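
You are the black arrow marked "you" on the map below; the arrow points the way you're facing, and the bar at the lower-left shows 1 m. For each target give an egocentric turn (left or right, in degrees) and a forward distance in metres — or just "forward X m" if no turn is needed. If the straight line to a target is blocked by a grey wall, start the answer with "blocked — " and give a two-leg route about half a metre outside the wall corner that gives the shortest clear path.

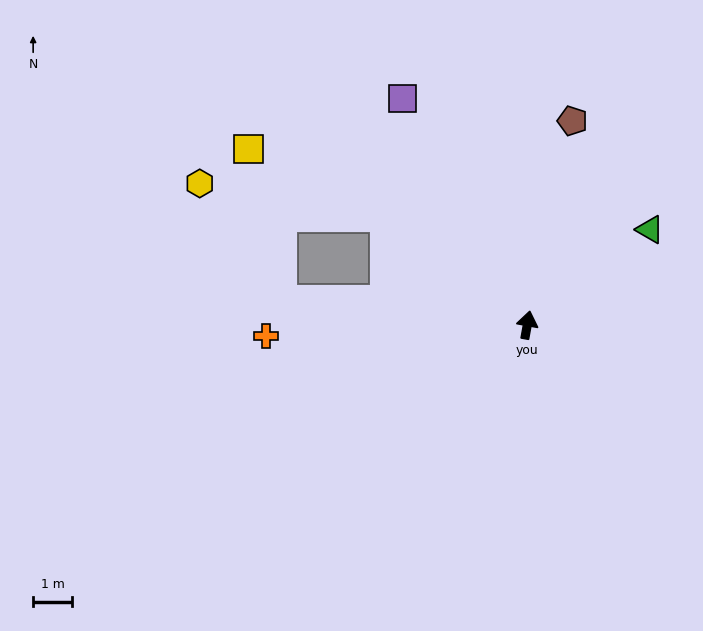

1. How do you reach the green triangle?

turn right 42°, forward 4.0 m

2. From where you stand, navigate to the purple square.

turn left 39°, forward 6.7 m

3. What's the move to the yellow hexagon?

blocked — turn left 62°, forward 4.6 m, then turn left 29°, forward 4.9 m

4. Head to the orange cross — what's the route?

turn left 103°, forward 6.8 m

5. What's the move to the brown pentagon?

turn right 2°, forward 5.4 m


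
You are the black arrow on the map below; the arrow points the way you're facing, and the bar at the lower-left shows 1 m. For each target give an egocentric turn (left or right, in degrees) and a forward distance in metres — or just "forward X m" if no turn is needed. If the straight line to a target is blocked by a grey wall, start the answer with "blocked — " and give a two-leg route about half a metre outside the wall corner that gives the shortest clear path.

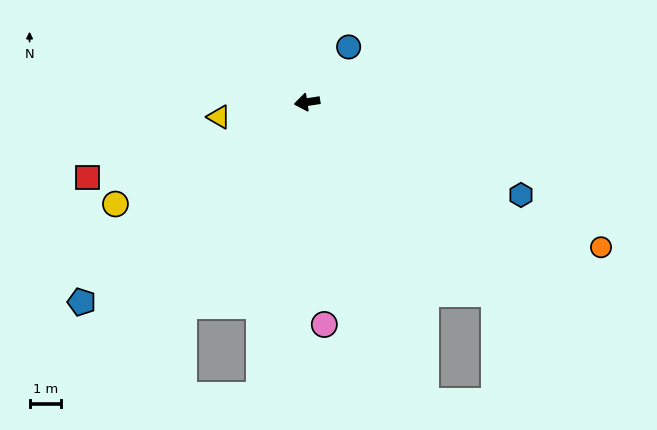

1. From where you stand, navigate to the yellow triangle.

forward 2.8 m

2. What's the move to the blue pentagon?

turn left 33°, forward 9.4 m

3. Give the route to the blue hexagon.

turn left 148°, forward 7.3 m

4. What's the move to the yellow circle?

turn left 19°, forward 6.8 m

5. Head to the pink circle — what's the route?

turn left 86°, forward 7.0 m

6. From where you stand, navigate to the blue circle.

turn right 136°, forward 2.2 m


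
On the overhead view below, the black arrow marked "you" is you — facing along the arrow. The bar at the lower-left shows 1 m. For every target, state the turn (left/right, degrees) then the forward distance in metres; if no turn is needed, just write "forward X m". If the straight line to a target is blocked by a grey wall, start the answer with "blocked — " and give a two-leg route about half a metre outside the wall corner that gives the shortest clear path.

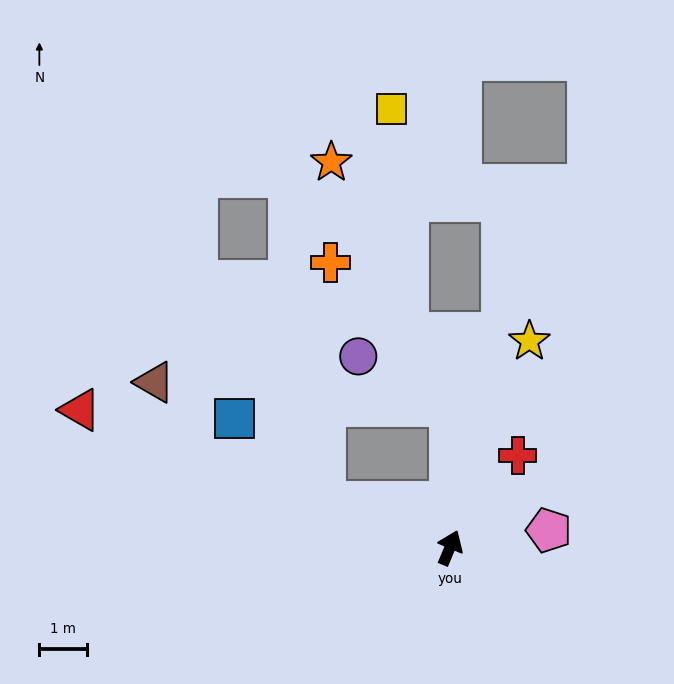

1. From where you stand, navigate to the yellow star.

forward 4.7 m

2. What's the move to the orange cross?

blocked — turn left 23°, forward 3.0 m, then turn left 39°, forward 3.9 m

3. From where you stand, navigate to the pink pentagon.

turn right 57°, forward 2.1 m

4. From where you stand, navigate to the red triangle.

turn left 92°, forward 8.3 m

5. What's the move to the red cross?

turn right 14°, forward 2.4 m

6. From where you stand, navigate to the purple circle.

blocked — turn left 23°, forward 3.0 m, then turn left 61°, forward 2.2 m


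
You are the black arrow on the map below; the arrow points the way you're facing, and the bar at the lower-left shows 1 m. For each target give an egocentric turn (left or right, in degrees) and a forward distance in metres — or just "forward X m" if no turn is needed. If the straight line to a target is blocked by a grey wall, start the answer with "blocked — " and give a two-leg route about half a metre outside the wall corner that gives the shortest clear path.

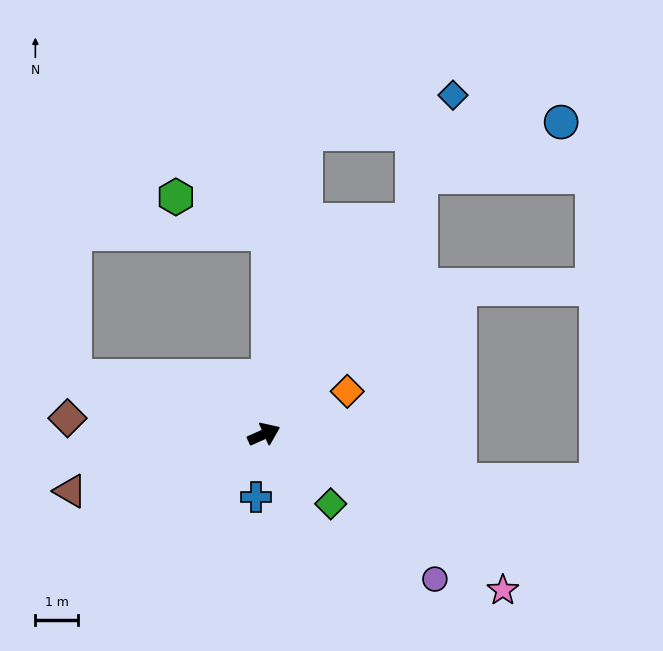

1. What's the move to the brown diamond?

turn left 151°, forward 4.6 m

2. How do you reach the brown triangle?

turn left 172°, forward 4.8 m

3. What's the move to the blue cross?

turn right 121°, forward 1.5 m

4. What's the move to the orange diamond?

turn left 3°, forward 2.2 m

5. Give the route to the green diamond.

turn right 70°, forward 2.3 m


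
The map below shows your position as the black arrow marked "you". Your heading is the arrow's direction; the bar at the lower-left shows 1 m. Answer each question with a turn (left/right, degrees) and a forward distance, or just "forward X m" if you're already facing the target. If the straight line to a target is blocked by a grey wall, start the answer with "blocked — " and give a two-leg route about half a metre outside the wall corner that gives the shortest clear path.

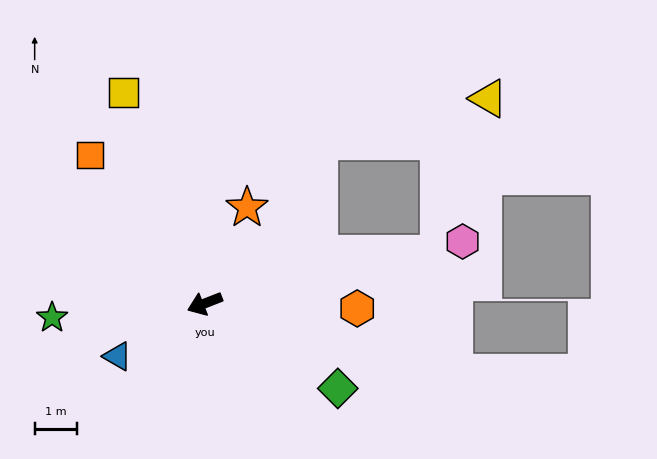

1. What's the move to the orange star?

turn right 135°, forward 2.4 m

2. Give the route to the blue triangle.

turn left 10°, forward 2.4 m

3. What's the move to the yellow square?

turn right 90°, forward 5.3 m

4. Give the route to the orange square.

turn right 74°, forward 4.4 m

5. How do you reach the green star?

turn right 16°, forward 3.6 m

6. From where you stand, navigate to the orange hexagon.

turn left 157°, forward 3.6 m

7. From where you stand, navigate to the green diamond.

turn left 126°, forward 3.7 m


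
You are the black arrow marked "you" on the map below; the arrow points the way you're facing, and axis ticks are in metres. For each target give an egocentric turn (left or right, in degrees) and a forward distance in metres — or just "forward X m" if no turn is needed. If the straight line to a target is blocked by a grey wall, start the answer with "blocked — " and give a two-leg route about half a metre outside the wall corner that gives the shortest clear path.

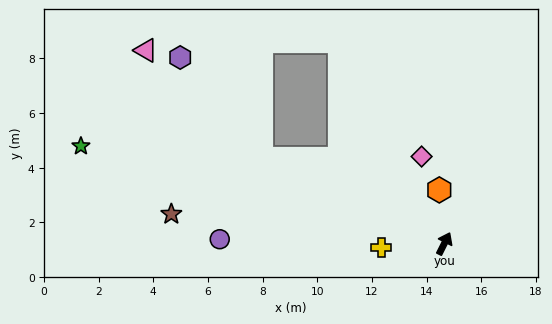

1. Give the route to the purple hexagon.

blocked — turn left 92°, forward 7.4 m, then turn right 26°, forward 4.8 m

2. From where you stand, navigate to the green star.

turn left 102°, forward 13.8 m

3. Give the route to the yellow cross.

turn left 120°, forward 2.3 m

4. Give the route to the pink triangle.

blocked — turn left 92°, forward 7.4 m, then turn right 18°, forward 5.8 m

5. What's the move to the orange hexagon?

turn left 32°, forward 2.0 m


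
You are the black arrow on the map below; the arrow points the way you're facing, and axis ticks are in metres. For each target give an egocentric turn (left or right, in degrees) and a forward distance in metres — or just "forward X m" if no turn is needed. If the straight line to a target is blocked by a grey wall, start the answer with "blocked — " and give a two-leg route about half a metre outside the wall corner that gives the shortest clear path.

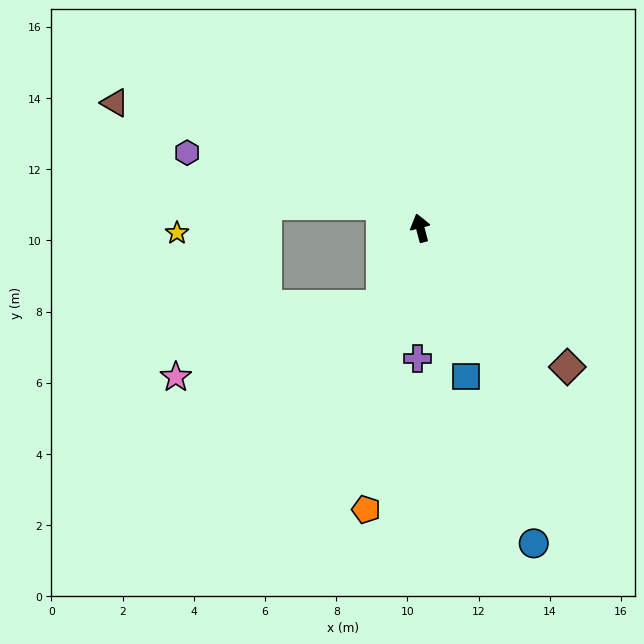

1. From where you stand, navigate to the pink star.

blocked — turn left 139°, forward 2.4 m, then turn right 45°, forward 6.1 m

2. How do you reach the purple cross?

turn left 164°, forward 3.7 m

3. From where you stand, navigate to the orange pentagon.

turn left 154°, forward 8.1 m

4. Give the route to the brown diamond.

turn right 148°, forward 5.7 m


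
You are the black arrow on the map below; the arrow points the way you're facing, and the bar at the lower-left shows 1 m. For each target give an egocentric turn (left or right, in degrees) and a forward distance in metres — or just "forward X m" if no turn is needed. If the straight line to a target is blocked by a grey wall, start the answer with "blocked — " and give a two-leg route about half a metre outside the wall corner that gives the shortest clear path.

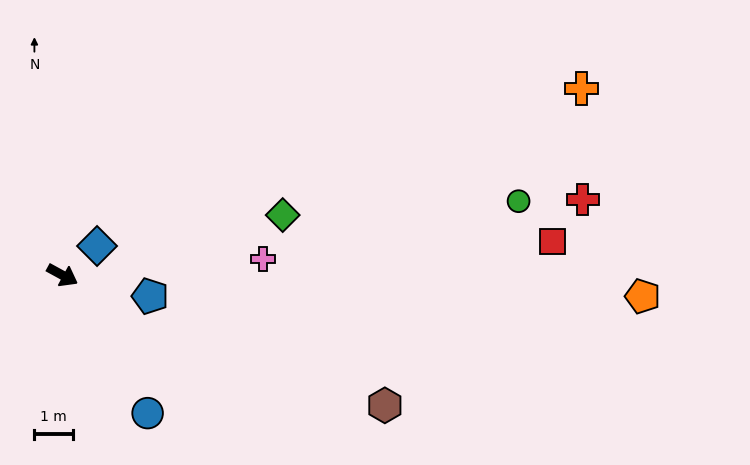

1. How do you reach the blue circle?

turn right 30°, forward 4.2 m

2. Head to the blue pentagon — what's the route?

turn left 15°, forward 2.3 m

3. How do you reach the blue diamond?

turn left 69°, forward 1.2 m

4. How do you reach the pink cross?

turn left 33°, forward 5.2 m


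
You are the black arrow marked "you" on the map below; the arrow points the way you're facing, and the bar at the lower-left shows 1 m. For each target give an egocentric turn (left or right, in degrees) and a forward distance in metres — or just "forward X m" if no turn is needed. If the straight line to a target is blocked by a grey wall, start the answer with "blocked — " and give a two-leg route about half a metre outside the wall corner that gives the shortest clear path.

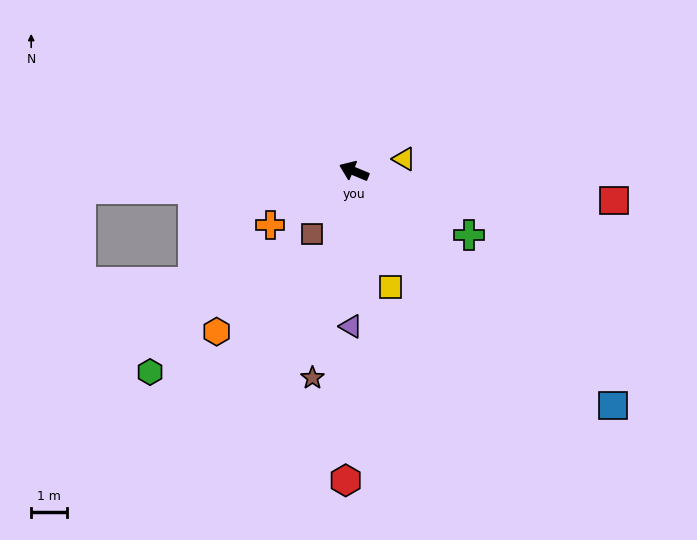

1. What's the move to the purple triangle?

turn left 111°, forward 4.4 m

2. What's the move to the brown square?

turn left 79°, forward 2.1 m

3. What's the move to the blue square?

turn left 160°, forward 9.9 m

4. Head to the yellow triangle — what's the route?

turn right 144°, forward 1.5 m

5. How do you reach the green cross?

turn left 174°, forward 3.7 m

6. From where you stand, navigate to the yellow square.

turn left 130°, forward 3.4 m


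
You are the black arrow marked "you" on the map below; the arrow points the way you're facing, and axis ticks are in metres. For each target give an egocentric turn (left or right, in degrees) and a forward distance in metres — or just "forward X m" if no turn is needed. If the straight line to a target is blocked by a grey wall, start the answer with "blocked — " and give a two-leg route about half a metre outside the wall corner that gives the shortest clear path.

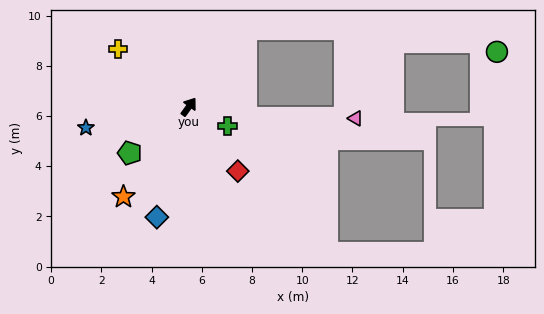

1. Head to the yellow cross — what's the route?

turn left 87°, forward 3.6 m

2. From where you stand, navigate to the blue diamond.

turn right 161°, forward 4.6 m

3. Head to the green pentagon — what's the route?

turn left 164°, forward 3.0 m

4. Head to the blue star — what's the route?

turn left 137°, forward 4.2 m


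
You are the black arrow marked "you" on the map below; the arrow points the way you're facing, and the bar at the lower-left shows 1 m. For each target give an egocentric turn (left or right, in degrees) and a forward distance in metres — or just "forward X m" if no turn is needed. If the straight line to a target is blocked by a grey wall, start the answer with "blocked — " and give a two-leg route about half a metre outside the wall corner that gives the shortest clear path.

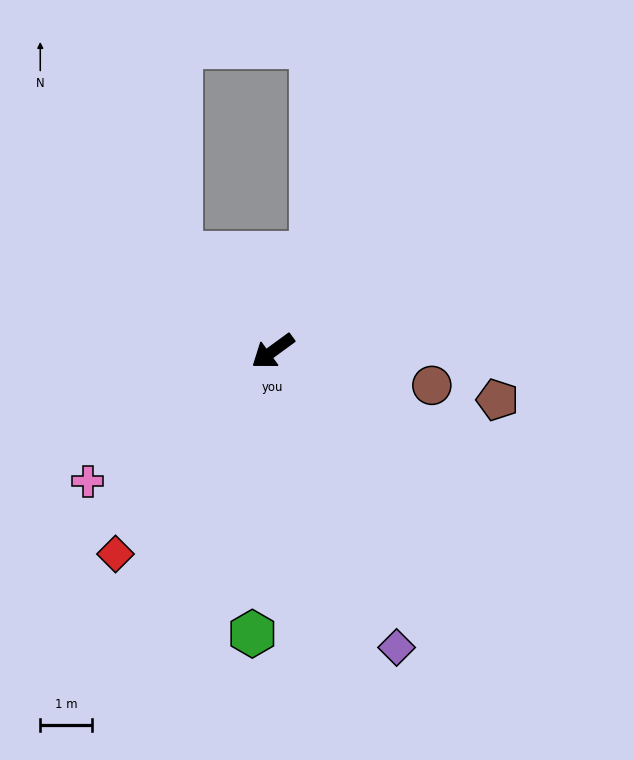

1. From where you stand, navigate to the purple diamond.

turn left 77°, forward 6.2 m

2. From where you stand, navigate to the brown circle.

turn left 132°, forward 3.2 m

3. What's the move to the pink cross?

forward 4.4 m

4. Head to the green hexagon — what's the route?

turn left 50°, forward 5.5 m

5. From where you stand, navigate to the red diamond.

turn left 16°, forward 5.0 m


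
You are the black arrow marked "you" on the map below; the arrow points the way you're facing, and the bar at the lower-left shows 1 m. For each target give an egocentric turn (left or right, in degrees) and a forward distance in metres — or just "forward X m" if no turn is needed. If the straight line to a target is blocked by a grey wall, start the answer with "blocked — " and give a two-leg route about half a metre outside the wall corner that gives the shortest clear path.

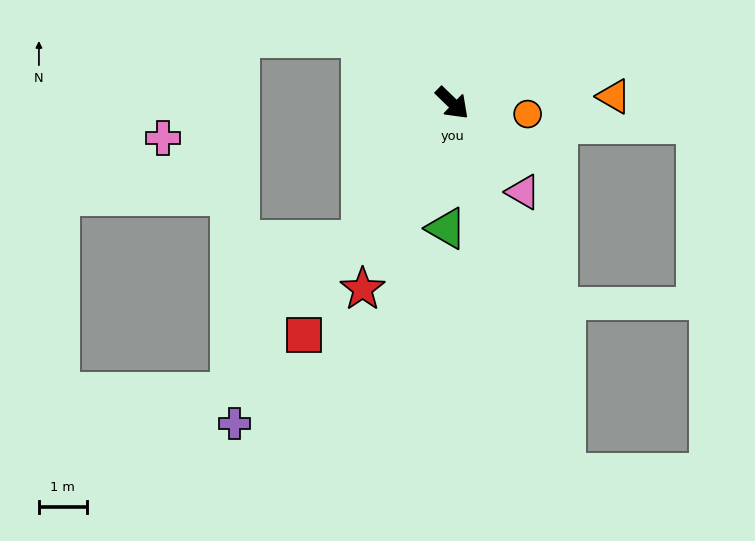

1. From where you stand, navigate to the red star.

turn right 72°, forward 4.3 m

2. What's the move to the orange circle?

turn left 36°, forward 1.6 m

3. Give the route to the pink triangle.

turn right 7°, forward 2.4 m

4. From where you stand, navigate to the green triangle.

turn right 49°, forward 2.6 m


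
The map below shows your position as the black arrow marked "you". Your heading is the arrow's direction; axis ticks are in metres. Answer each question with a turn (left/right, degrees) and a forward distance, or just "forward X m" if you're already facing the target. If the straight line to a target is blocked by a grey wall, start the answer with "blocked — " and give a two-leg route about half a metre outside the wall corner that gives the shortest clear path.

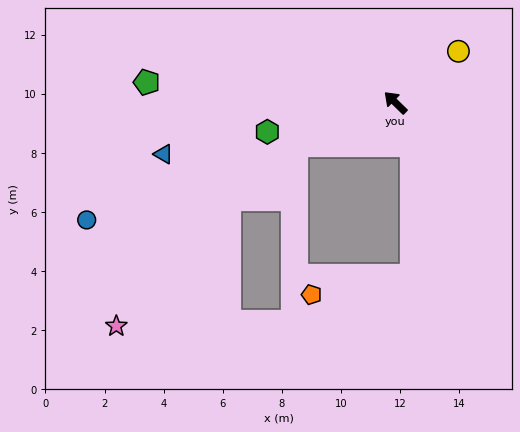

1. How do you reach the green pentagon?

turn left 40°, forward 8.4 m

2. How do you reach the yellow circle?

turn right 97°, forward 2.7 m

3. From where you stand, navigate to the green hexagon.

turn left 57°, forward 4.4 m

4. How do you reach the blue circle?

turn left 65°, forward 11.2 m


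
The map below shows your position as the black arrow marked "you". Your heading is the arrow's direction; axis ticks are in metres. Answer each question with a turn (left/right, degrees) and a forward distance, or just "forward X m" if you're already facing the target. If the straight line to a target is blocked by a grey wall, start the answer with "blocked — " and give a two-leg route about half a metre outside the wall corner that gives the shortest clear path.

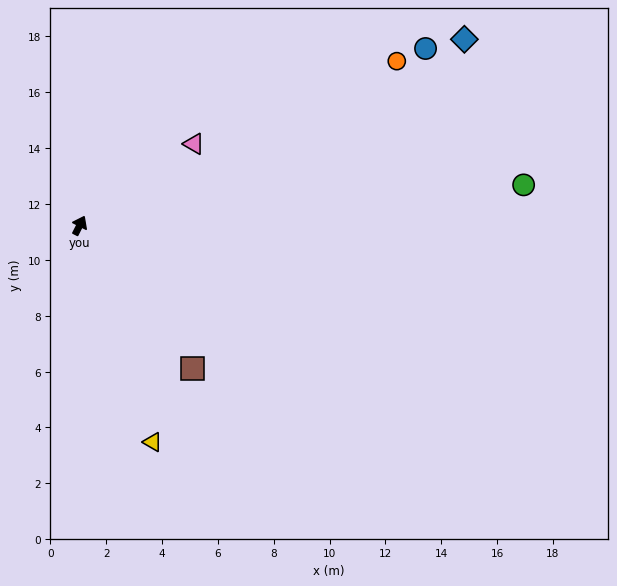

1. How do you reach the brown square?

turn right 115°, forward 6.5 m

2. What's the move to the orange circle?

turn right 36°, forward 12.8 m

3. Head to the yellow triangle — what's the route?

turn right 135°, forward 8.2 m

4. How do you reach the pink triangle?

turn right 28°, forward 5.0 m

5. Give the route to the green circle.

turn right 58°, forward 16.0 m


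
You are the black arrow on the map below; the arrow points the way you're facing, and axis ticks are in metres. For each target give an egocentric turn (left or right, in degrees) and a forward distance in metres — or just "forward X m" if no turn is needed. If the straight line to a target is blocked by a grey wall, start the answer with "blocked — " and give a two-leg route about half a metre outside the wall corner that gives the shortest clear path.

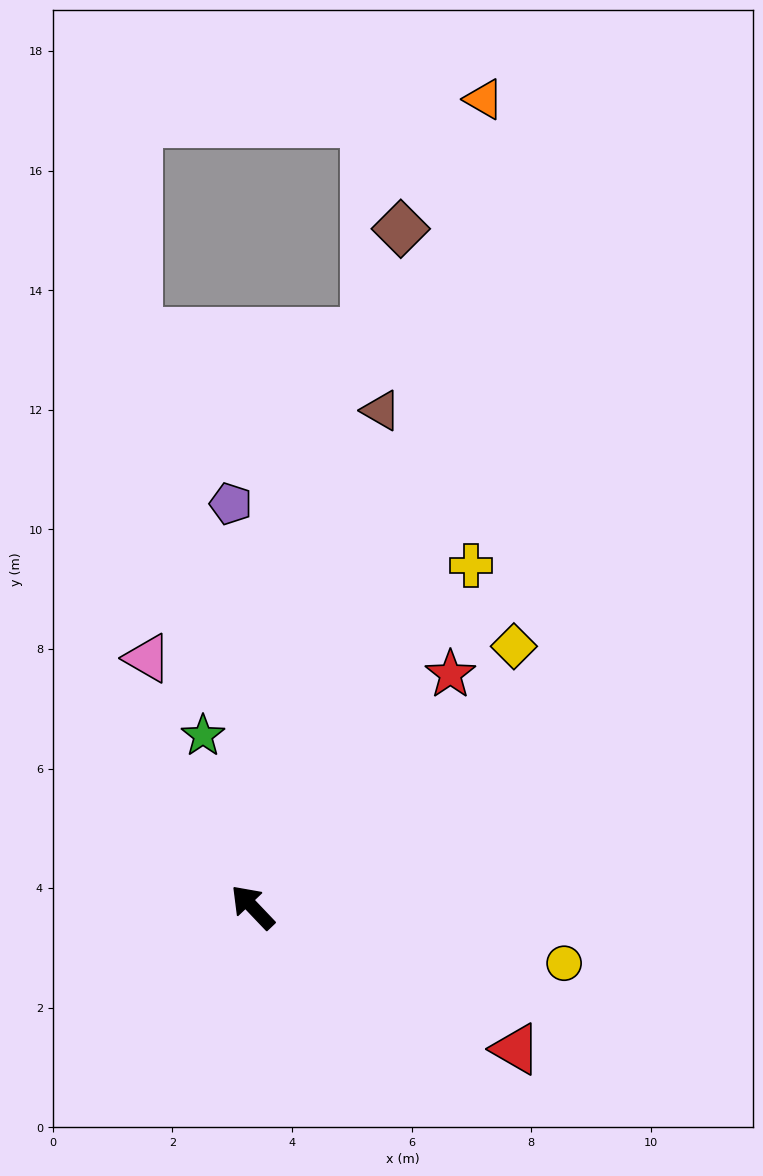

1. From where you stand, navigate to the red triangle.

turn right 162°, forward 5.0 m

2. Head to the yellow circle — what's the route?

turn right 144°, forward 5.3 m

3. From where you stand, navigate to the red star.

turn right 84°, forward 5.1 m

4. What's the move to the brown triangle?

turn right 58°, forward 8.6 m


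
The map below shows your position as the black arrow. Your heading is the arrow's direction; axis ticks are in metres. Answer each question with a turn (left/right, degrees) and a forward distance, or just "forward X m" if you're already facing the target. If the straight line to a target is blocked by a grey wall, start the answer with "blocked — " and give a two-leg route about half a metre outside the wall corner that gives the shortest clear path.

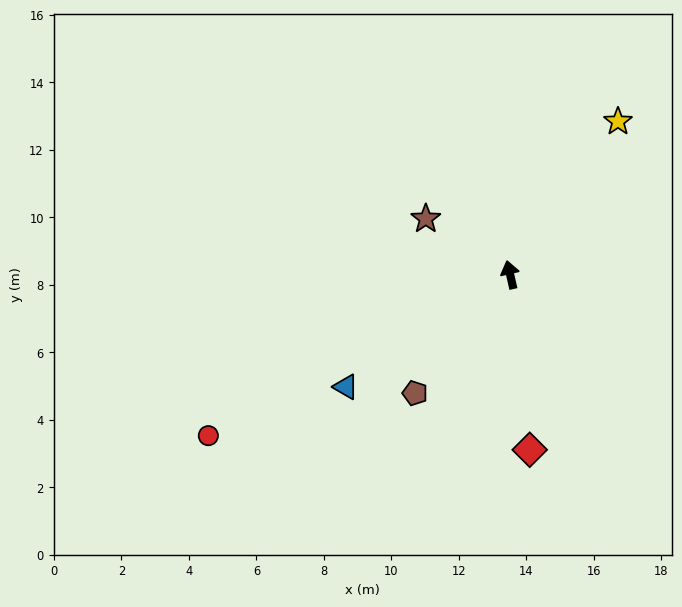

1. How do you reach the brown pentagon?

turn left 128°, forward 4.5 m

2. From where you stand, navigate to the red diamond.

turn left 174°, forward 5.2 m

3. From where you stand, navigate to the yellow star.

turn right 48°, forward 5.5 m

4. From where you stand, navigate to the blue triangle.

turn left 111°, forward 5.9 m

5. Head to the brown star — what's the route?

turn left 44°, forward 3.0 m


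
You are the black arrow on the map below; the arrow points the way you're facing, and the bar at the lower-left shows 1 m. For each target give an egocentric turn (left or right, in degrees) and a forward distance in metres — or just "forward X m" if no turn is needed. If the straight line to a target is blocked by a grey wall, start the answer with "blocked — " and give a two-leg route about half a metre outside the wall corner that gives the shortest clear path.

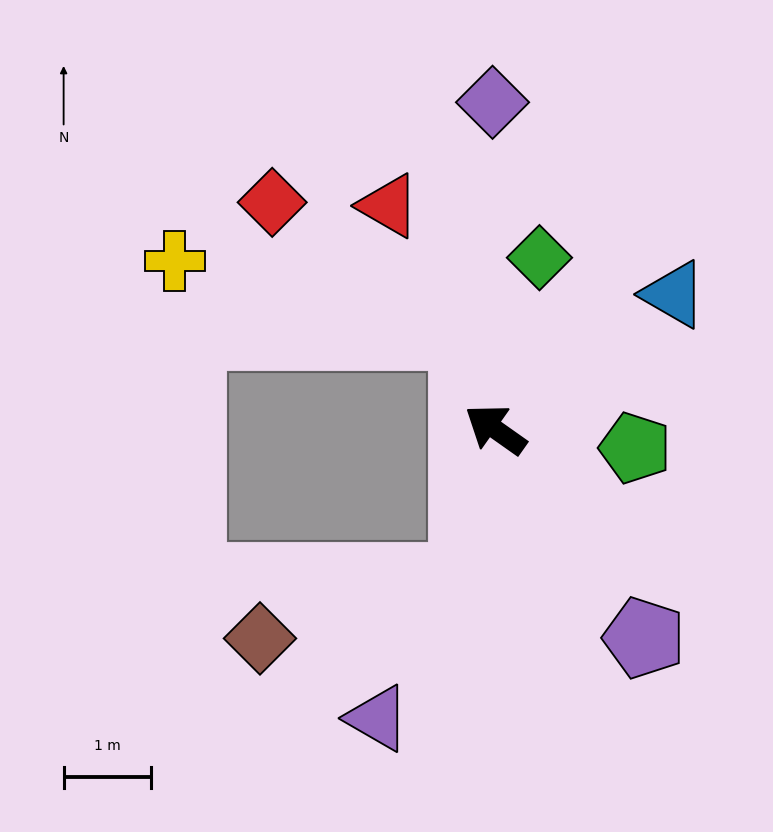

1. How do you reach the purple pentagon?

turn left 161°, forward 2.9 m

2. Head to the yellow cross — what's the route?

blocked — turn right 38°, forward 1.2 m, then turn left 60°, forward 3.4 m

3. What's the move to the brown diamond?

blocked — turn left 114°, forward 1.8 m, then turn right 63°, forward 2.4 m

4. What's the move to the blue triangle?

turn right 108°, forward 2.6 m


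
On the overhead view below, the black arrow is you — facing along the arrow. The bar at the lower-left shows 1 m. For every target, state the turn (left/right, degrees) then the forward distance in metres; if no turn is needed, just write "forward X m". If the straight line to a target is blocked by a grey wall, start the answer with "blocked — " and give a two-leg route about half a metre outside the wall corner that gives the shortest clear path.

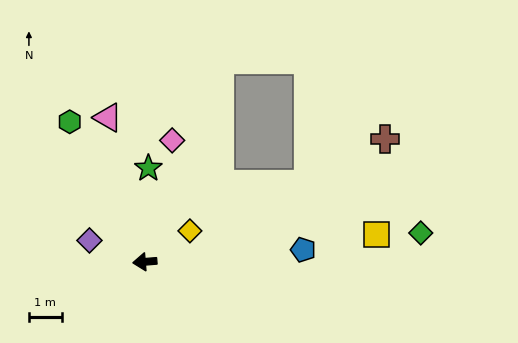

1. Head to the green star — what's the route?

turn right 97°, forward 2.8 m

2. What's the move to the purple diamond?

turn right 26°, forward 1.8 m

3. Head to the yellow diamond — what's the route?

turn right 150°, forward 1.7 m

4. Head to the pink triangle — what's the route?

turn right 80°, forward 4.5 m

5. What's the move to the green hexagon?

turn right 66°, forward 4.8 m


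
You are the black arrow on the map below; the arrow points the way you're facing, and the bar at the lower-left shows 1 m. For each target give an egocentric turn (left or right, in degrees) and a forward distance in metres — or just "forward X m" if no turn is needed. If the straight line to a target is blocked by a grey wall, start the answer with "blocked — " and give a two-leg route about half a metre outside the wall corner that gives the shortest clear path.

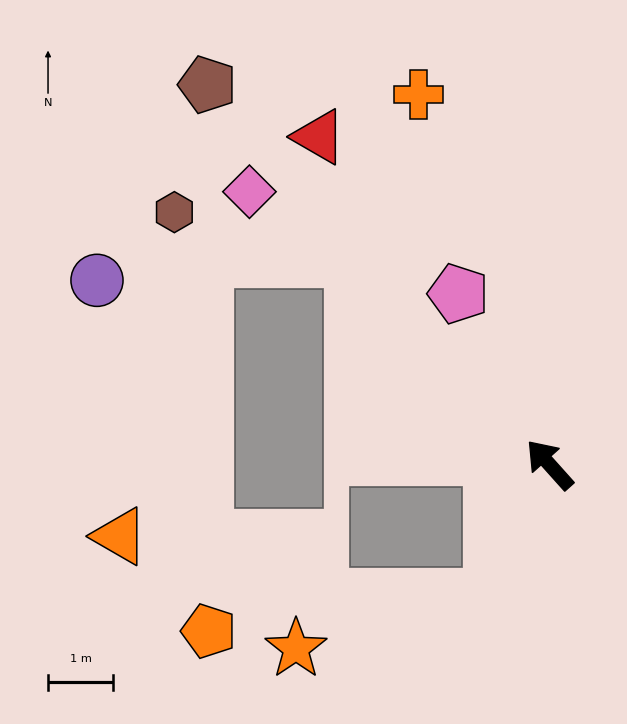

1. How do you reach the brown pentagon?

forward 7.9 m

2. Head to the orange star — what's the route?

blocked — turn left 114°, forward 2.2 m, then turn right 51°, forward 3.1 m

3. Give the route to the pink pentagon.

turn right 14°, forward 3.0 m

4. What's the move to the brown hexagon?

blocked — turn left 2°, forward 4.4 m, then turn left 31°, forward 2.8 m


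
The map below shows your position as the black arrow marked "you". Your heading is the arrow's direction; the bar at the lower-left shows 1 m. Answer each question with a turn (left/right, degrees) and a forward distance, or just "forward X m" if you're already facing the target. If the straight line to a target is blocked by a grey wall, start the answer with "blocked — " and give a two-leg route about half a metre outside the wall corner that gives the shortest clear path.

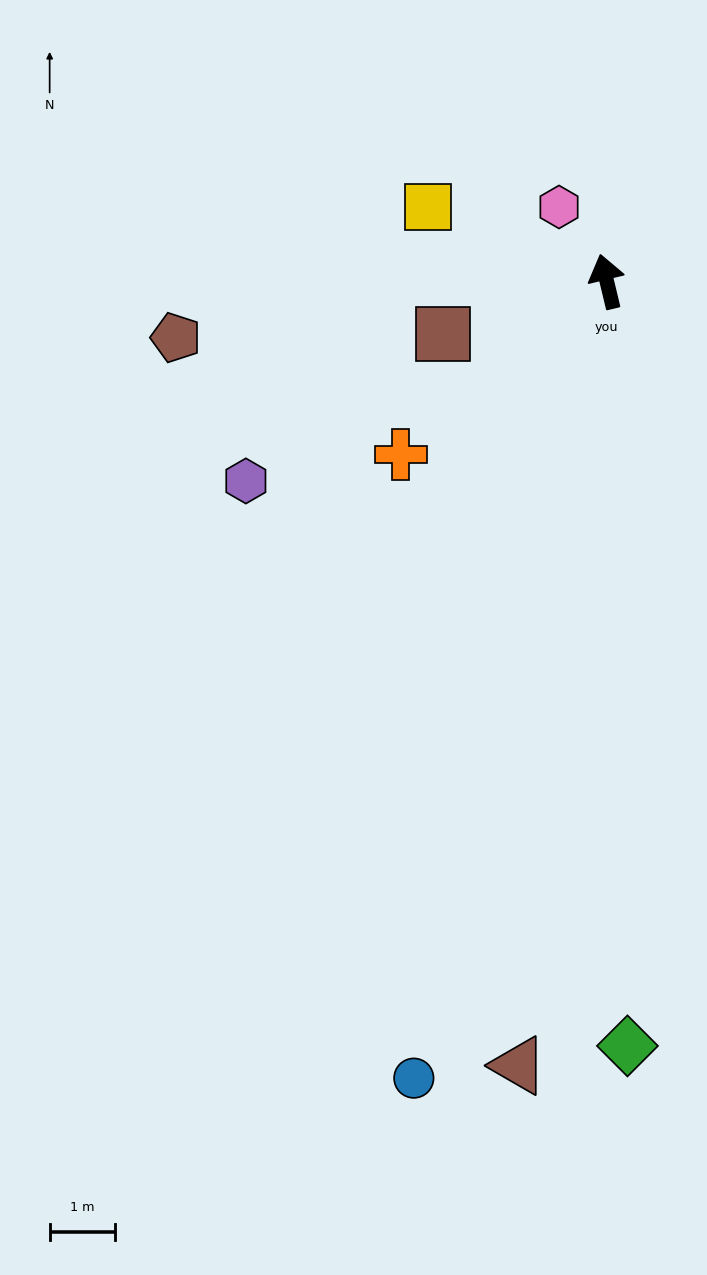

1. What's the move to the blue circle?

turn left 153°, forward 12.5 m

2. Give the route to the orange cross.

turn left 117°, forward 4.1 m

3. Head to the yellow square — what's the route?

turn left 54°, forward 2.9 m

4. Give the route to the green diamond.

turn left 168°, forward 11.6 m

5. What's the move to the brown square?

turn left 94°, forward 2.6 m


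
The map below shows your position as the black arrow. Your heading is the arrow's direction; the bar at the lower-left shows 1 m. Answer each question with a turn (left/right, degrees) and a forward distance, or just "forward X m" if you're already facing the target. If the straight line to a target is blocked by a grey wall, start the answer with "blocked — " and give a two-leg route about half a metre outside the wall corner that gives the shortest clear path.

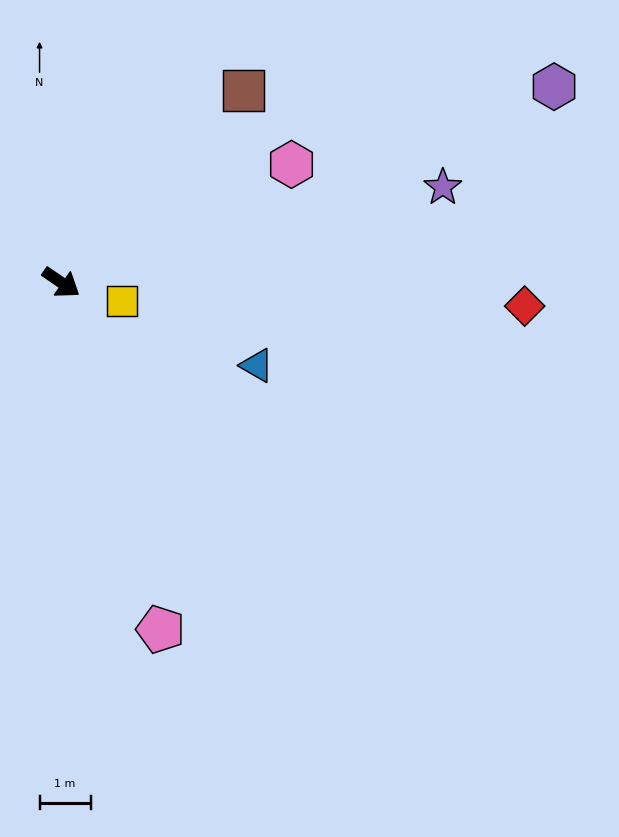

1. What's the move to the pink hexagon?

turn left 62°, forward 5.1 m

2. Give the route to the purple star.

turn left 49°, forward 7.7 m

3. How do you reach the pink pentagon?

turn right 39°, forward 7.1 m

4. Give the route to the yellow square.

turn left 18°, forward 1.2 m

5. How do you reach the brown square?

turn left 81°, forward 5.2 m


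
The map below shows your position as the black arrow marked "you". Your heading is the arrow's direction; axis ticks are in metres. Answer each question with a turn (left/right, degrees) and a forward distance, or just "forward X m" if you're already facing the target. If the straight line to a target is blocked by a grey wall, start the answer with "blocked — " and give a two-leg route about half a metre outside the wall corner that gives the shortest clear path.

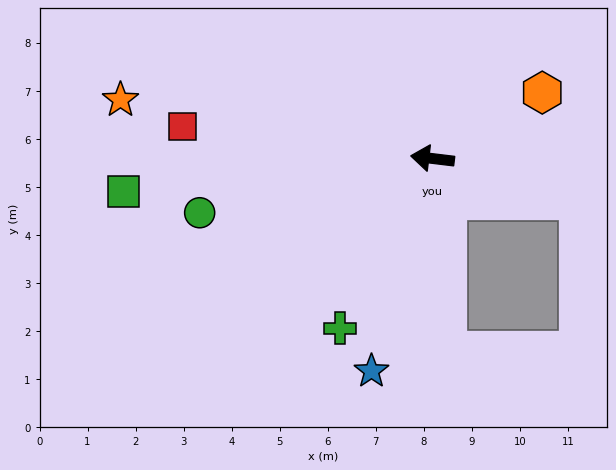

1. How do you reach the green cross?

turn left 68°, forward 4.0 m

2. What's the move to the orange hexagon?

turn right 142°, forward 2.7 m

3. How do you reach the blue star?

turn left 81°, forward 4.6 m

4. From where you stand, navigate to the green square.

turn left 13°, forward 6.5 m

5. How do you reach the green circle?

turn left 20°, forward 5.0 m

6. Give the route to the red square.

forward 5.2 m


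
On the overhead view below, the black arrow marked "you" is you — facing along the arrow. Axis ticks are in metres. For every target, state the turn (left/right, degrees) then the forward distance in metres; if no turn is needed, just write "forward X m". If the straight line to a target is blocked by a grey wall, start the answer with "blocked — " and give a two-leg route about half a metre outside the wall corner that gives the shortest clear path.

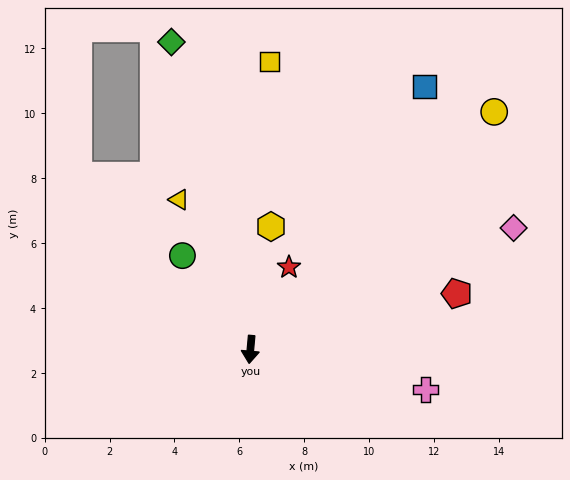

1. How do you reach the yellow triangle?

turn right 149°, forward 5.1 m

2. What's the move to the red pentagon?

turn left 110°, forward 6.6 m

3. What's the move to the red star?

turn left 160°, forward 2.8 m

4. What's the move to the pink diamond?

turn left 120°, forward 8.9 m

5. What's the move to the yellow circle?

turn left 139°, forward 10.5 m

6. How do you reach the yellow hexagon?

turn left 176°, forward 3.8 m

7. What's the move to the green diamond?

turn right 160°, forward 9.8 m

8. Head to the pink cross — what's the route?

turn left 82°, forward 5.5 m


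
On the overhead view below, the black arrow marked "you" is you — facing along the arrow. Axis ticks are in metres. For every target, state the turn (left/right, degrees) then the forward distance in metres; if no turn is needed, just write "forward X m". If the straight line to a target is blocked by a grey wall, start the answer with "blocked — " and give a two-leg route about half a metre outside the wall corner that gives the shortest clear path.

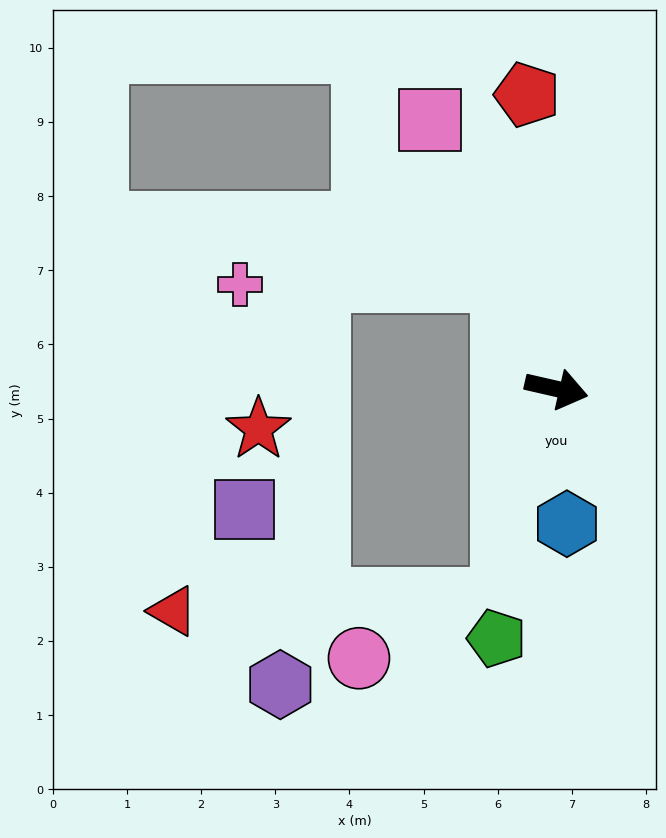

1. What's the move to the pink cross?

blocked — turn left 129°, forward 1.6 m, then turn left 65°, forward 3.5 m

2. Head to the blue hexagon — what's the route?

turn right 73°, forward 1.8 m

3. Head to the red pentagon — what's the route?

turn left 109°, forward 4.0 m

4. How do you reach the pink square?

turn left 128°, forward 4.0 m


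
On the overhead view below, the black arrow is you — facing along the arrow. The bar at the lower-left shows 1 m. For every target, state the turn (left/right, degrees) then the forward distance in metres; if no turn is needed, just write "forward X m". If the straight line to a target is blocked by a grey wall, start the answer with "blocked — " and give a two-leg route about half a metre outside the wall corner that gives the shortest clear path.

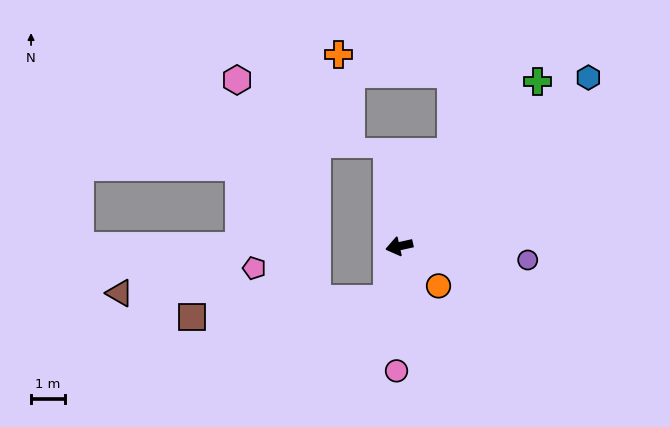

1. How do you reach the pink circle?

turn left 76°, forward 3.6 m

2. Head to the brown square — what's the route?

blocked — turn left 65°, forward 1.6 m, then turn right 73°, forward 5.7 m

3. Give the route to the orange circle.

turn left 122°, forward 1.6 m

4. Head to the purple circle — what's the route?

turn left 161°, forward 3.8 m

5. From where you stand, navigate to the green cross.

turn right 143°, forward 6.3 m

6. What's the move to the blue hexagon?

turn right 151°, forward 7.4 m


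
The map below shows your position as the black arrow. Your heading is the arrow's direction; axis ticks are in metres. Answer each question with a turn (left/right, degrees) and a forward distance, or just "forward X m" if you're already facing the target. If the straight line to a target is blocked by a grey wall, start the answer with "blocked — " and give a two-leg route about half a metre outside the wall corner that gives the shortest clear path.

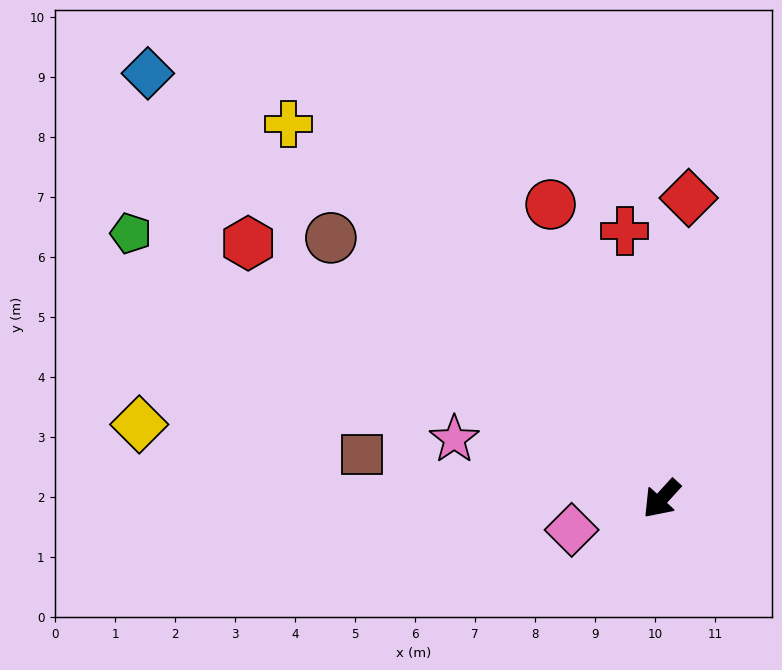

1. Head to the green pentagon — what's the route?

turn right 74°, forward 9.9 m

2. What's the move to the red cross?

turn right 130°, forward 4.5 m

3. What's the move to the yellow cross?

turn right 93°, forward 8.8 m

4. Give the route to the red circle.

turn right 117°, forward 5.2 m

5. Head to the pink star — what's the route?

turn right 64°, forward 3.6 m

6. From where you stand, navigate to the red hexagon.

turn right 79°, forward 8.1 m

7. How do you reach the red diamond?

turn right 143°, forward 5.0 m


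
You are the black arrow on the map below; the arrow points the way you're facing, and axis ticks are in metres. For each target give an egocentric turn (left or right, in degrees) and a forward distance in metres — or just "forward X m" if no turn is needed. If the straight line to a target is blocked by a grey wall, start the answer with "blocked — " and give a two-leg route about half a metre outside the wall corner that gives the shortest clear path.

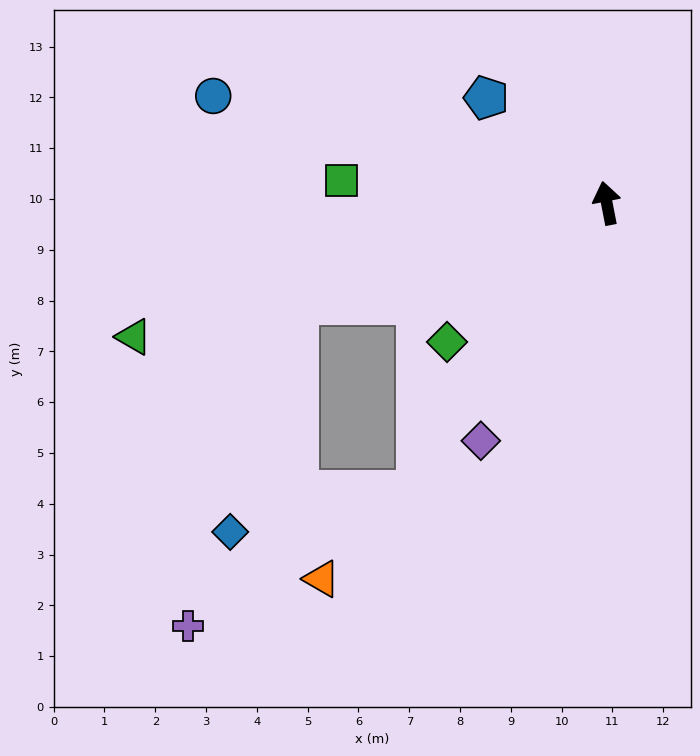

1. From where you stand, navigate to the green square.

turn left 74°, forward 5.2 m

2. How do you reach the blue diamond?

blocked — turn left 97°, forward 6.4 m, then turn left 56°, forward 4.7 m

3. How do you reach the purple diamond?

turn left 141°, forward 5.3 m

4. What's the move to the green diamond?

turn left 120°, forward 4.2 m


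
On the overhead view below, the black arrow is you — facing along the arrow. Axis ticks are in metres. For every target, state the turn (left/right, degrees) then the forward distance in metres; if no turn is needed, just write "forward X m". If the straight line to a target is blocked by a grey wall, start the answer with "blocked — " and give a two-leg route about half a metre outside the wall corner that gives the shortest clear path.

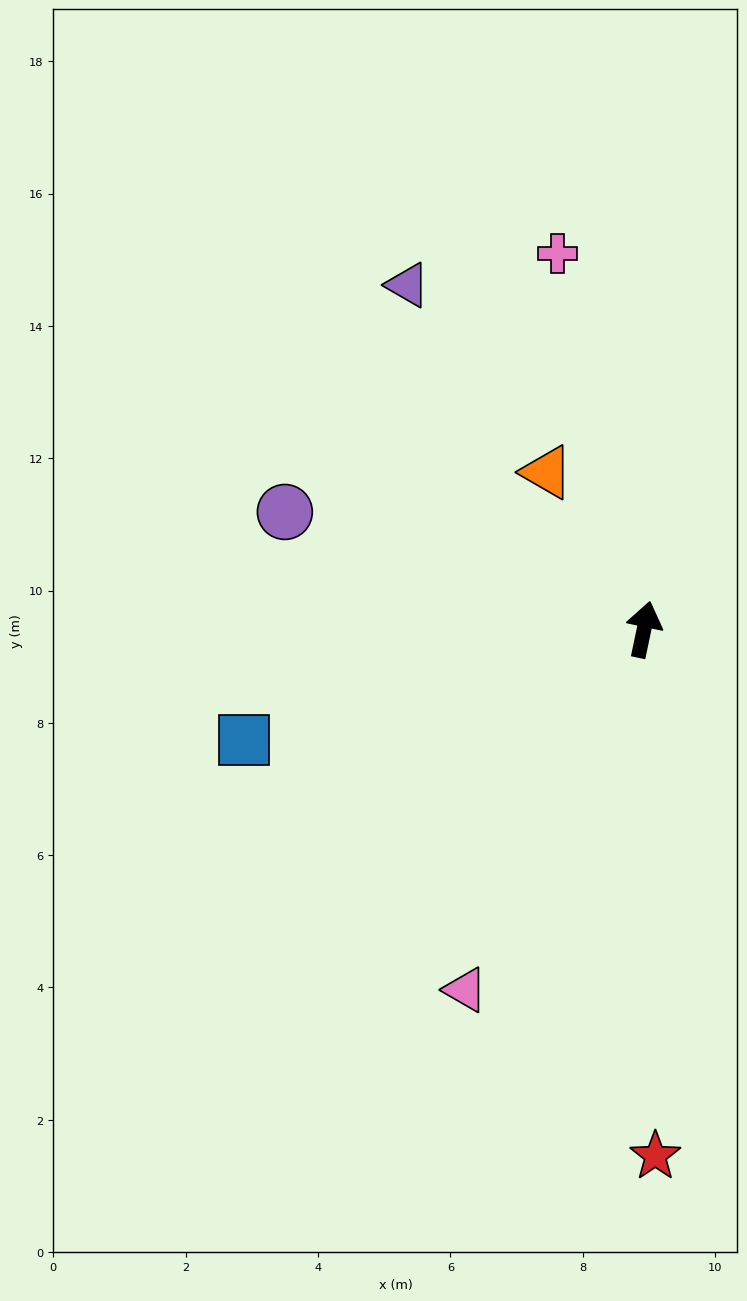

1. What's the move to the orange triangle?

turn left 44°, forward 2.8 m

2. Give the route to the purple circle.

turn left 84°, forward 5.7 m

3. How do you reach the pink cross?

turn left 25°, forward 5.8 m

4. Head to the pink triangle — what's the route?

turn left 165°, forward 6.1 m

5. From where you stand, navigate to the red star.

turn right 167°, forward 8.0 m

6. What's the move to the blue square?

turn left 117°, forward 6.3 m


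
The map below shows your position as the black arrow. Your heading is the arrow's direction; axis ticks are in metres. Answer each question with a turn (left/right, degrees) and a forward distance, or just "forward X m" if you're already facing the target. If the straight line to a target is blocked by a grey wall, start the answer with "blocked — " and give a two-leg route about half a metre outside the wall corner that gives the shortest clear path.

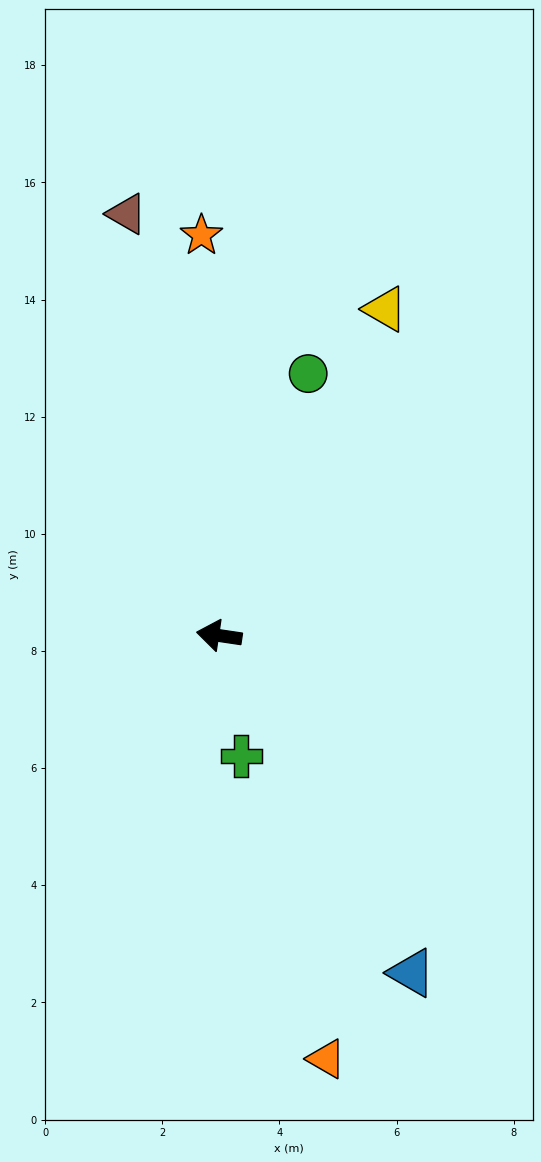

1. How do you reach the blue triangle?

turn left 128°, forward 6.6 m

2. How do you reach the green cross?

turn left 109°, forward 2.1 m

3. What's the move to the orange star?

turn right 79°, forward 6.8 m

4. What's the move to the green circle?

turn right 100°, forward 4.7 m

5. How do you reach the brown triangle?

turn right 69°, forward 7.4 m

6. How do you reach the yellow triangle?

turn right 108°, forward 6.3 m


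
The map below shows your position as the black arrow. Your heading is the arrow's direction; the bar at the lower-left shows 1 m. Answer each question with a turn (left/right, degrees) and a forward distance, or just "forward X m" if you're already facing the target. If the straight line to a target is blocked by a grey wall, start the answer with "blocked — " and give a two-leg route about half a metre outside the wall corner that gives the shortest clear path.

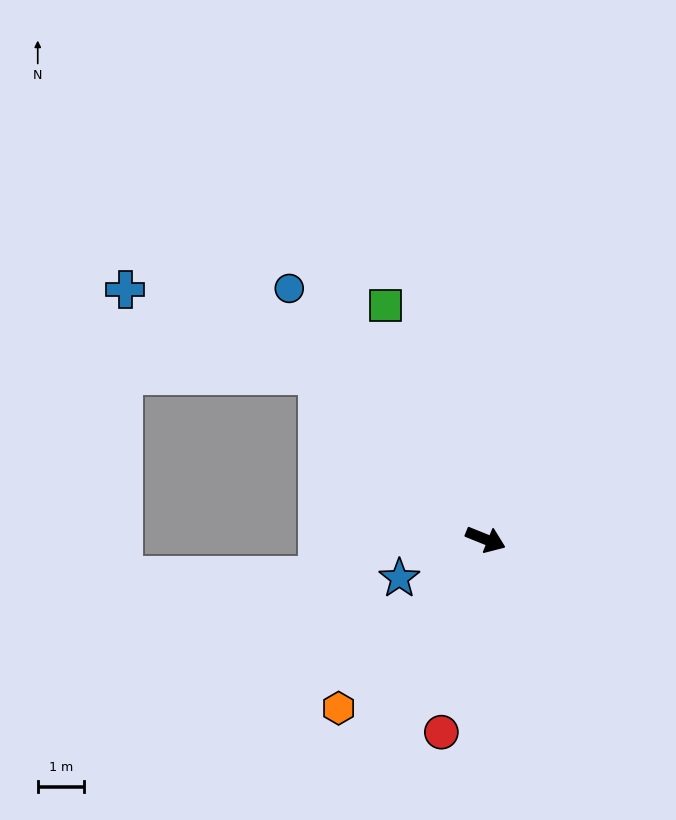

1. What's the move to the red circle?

turn right 81°, forward 4.3 m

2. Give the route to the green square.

turn left 135°, forward 5.5 m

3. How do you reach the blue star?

turn right 134°, forward 2.1 m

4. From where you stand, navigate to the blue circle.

turn left 150°, forward 6.9 m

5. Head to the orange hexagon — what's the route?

turn right 109°, forward 4.9 m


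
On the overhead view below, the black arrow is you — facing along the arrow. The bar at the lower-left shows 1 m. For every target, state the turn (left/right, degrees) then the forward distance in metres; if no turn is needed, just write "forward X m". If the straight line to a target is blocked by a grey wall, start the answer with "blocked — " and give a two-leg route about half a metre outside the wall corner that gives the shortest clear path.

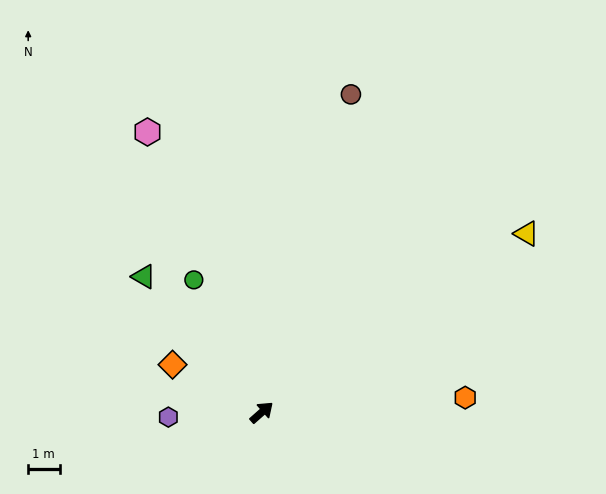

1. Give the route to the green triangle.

turn left 90°, forward 5.7 m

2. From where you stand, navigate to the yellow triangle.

turn right 7°, forward 10.2 m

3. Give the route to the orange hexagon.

turn right 37°, forward 6.5 m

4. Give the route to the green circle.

turn left 76°, forward 4.8 m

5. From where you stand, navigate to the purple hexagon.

turn left 142°, forward 3.0 m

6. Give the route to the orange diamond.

turn left 110°, forward 3.2 m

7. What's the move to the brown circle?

turn left 33°, forward 10.5 m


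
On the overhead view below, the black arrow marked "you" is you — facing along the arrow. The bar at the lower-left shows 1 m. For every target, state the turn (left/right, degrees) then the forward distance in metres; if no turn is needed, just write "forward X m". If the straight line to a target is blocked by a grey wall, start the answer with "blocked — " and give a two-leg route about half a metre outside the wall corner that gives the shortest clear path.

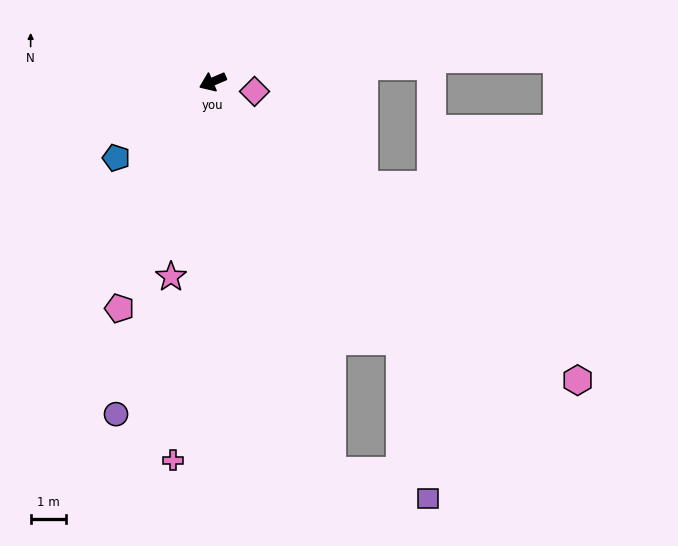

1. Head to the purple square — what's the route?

blocked — turn left 103°, forward 9.0 m, then turn right 26°, forward 4.6 m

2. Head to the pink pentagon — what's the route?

turn left 44°, forward 6.9 m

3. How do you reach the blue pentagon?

turn left 15°, forward 3.5 m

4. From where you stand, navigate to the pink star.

turn left 55°, forward 5.6 m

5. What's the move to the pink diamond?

turn left 144°, forward 1.2 m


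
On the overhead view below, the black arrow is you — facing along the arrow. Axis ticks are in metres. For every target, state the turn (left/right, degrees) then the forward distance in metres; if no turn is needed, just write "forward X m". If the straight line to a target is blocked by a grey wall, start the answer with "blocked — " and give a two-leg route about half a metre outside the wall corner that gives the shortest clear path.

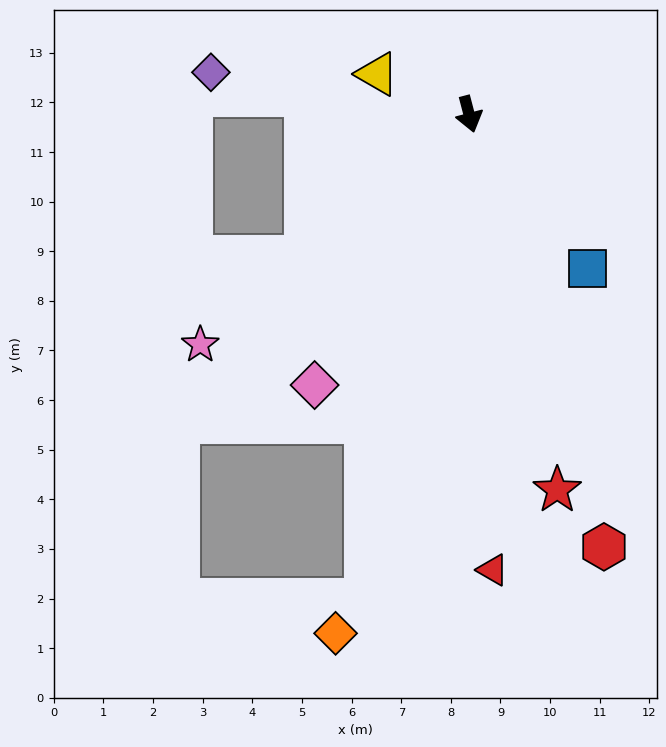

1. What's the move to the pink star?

turn right 64°, forward 7.1 m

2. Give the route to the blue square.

turn left 23°, forward 3.9 m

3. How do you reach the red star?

forward 7.8 m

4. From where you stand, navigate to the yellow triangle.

turn right 128°, forward 2.0 m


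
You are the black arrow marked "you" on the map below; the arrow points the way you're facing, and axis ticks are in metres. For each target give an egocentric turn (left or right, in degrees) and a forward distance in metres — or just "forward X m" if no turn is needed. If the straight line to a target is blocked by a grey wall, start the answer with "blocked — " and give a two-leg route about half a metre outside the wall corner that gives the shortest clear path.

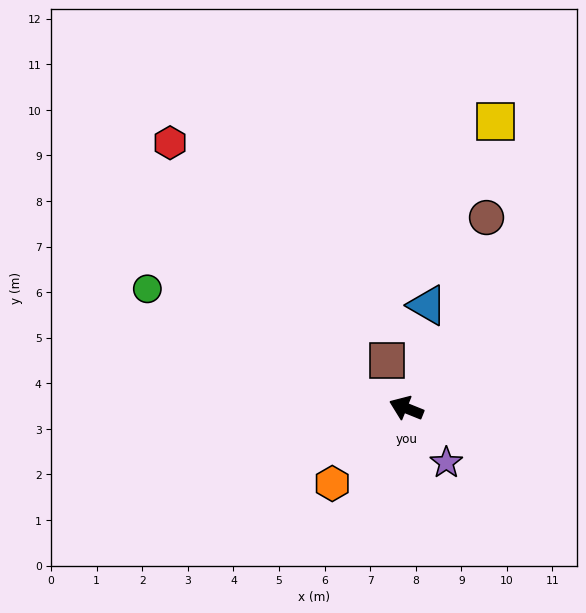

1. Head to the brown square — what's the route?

turn right 46°, forward 1.1 m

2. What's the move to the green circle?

turn right 3°, forward 6.3 m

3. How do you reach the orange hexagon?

turn left 67°, forward 2.3 m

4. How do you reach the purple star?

turn left 148°, forward 1.5 m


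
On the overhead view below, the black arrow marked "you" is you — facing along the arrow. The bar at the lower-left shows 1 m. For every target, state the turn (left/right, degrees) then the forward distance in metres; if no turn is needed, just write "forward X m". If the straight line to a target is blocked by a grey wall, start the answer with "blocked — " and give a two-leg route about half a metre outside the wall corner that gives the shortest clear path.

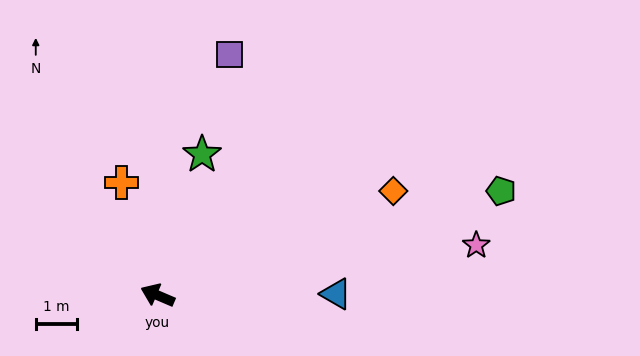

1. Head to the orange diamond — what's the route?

turn right 133°, forward 6.2 m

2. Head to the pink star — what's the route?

turn right 148°, forward 7.8 m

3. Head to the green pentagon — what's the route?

turn right 140°, forward 8.7 m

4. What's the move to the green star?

turn right 84°, forward 3.6 m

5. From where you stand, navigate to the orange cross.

turn right 49°, forward 2.9 m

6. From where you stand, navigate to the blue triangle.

turn right 156°, forward 4.3 m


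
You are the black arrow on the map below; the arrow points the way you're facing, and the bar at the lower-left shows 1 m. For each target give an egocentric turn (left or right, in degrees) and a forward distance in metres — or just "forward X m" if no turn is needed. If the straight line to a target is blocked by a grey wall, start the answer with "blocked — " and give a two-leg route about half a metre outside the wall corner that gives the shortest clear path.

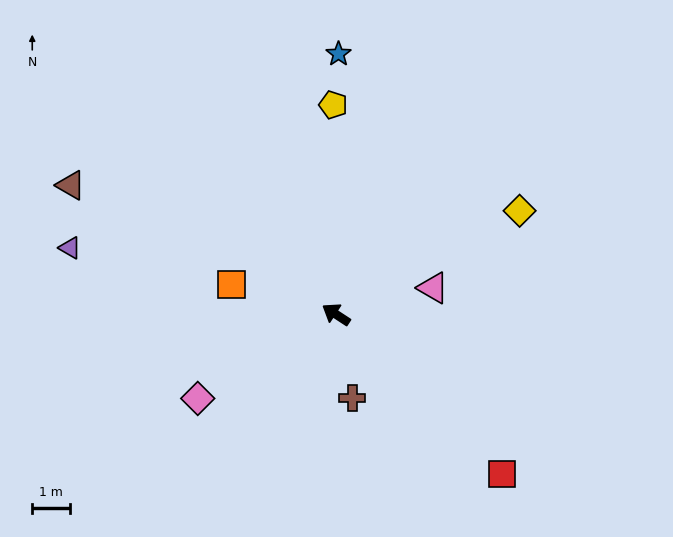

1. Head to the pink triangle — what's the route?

turn right 132°, forward 2.7 m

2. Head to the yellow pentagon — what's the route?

turn right 56°, forward 5.6 m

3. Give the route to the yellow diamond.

turn right 117°, forward 5.6 m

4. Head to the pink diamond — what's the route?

turn left 64°, forward 4.3 m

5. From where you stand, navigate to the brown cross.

turn left 134°, forward 2.3 m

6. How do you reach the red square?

turn left 169°, forward 6.2 m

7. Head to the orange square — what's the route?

turn left 17°, forward 2.9 m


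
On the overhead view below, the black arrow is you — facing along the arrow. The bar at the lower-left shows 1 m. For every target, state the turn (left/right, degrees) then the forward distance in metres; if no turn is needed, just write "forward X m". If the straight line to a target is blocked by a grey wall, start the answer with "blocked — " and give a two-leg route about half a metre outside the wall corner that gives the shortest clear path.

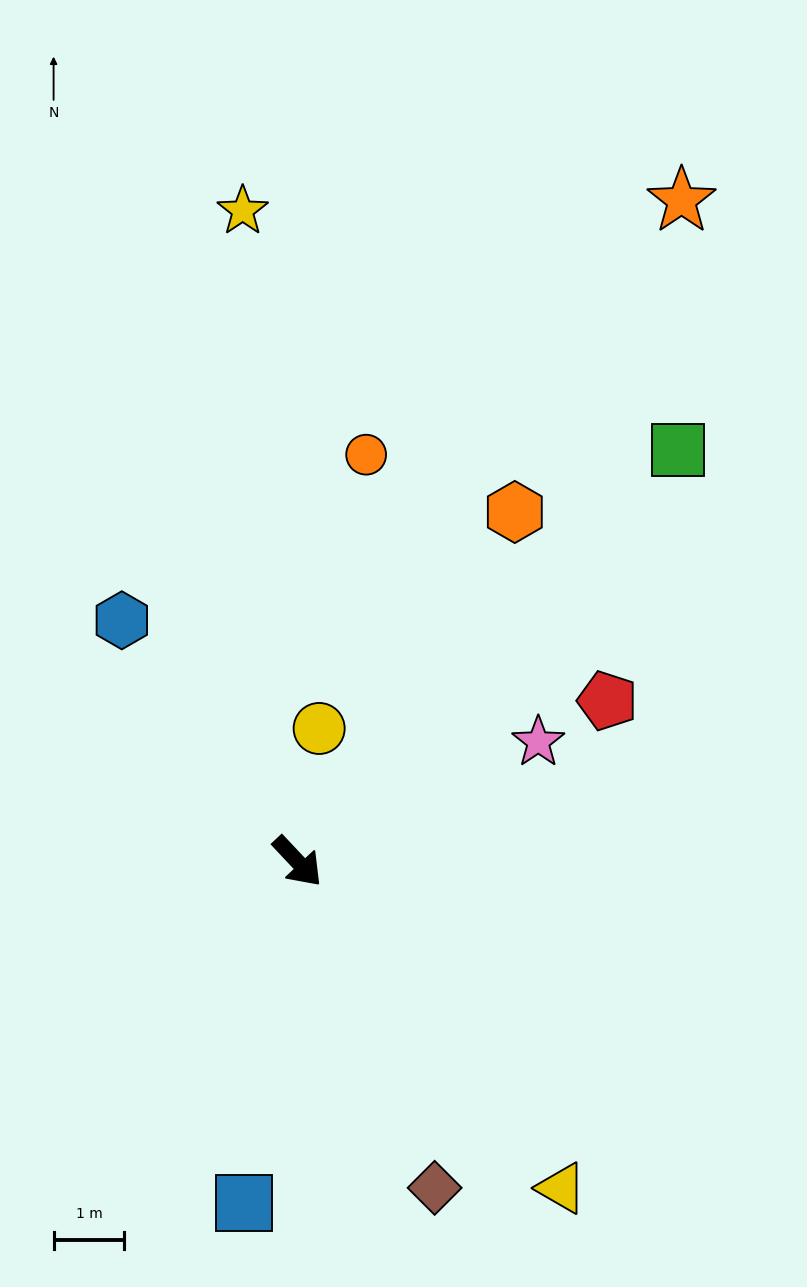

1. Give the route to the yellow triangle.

turn right 4°, forward 5.9 m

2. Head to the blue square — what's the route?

turn right 52°, forward 4.9 m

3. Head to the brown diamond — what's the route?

turn right 20°, forward 5.0 m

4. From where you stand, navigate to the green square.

turn left 94°, forward 7.9 m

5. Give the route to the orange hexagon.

turn left 105°, forward 5.8 m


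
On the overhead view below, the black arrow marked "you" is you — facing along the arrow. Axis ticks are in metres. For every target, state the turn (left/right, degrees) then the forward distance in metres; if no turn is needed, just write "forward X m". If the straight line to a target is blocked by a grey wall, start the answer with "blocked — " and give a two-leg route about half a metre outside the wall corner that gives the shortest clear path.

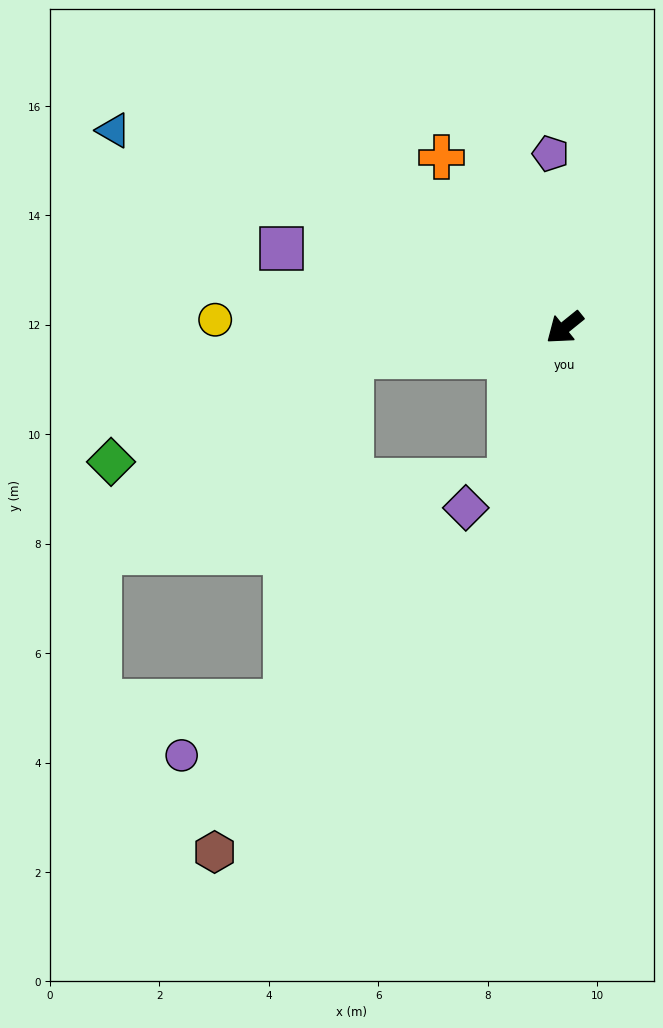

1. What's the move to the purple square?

turn right 55°, forward 5.4 m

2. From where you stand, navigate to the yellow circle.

turn right 40°, forward 6.4 m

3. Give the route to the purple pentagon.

turn right 124°, forward 3.2 m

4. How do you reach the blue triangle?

turn right 63°, forward 9.0 m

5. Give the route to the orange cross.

turn right 93°, forward 3.8 m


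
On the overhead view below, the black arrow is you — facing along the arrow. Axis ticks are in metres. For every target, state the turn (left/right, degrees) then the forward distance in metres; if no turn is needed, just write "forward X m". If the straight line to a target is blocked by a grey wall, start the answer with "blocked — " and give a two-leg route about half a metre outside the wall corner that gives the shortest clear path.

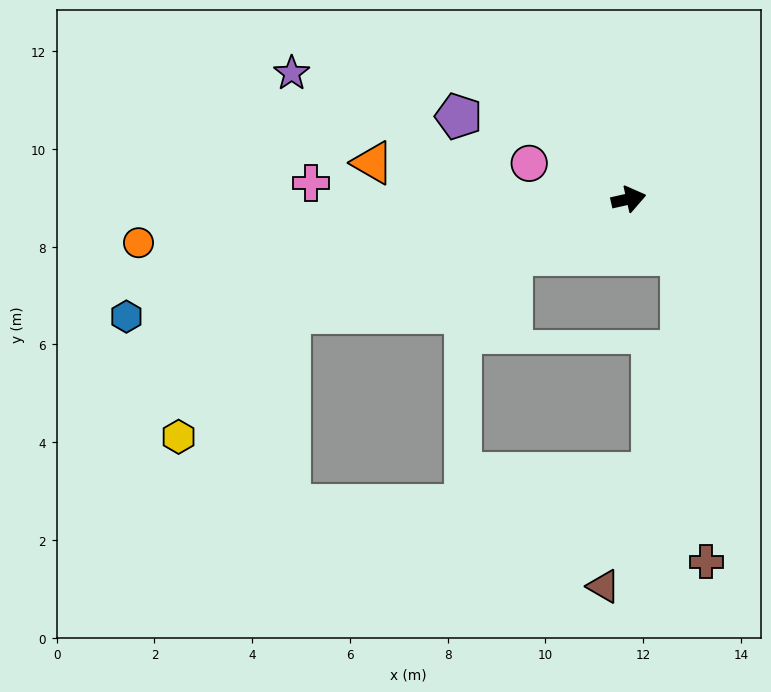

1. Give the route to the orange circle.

turn left 172°, forward 10.1 m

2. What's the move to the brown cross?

blocked — turn right 59°, forward 1.6 m, then turn right 39°, forward 6.3 m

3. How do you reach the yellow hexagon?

blocked — turn right 174°, forward 7.3 m, then turn left 29°, forward 3.4 m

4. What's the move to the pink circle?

turn left 148°, forward 2.2 m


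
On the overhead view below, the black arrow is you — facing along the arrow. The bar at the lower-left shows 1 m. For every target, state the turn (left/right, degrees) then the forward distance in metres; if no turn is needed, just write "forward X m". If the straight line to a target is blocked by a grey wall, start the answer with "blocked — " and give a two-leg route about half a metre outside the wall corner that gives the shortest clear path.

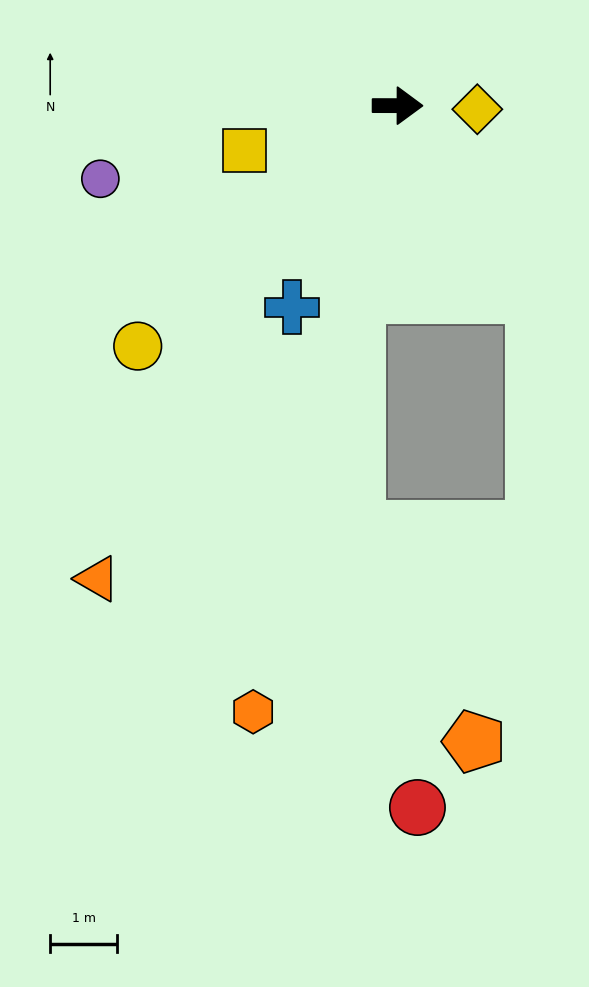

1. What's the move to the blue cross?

turn right 118°, forward 3.4 m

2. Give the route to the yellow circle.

turn right 137°, forward 5.3 m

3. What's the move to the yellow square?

turn right 164°, forward 2.4 m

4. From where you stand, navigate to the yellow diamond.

turn right 2°, forward 1.2 m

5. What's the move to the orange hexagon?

turn right 103°, forward 9.3 m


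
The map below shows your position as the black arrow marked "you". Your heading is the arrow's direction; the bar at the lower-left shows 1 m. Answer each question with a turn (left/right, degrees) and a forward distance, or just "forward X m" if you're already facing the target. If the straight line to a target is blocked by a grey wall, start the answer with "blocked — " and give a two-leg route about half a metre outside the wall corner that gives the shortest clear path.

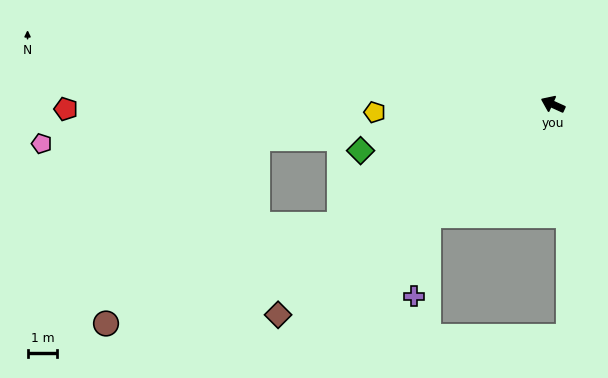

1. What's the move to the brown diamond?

turn left 62°, forward 11.7 m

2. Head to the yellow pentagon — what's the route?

turn left 27°, forward 6.0 m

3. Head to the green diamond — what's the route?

turn left 38°, forward 6.7 m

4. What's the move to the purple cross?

blocked — turn left 66°, forward 5.6 m, then turn left 38°, forward 2.8 m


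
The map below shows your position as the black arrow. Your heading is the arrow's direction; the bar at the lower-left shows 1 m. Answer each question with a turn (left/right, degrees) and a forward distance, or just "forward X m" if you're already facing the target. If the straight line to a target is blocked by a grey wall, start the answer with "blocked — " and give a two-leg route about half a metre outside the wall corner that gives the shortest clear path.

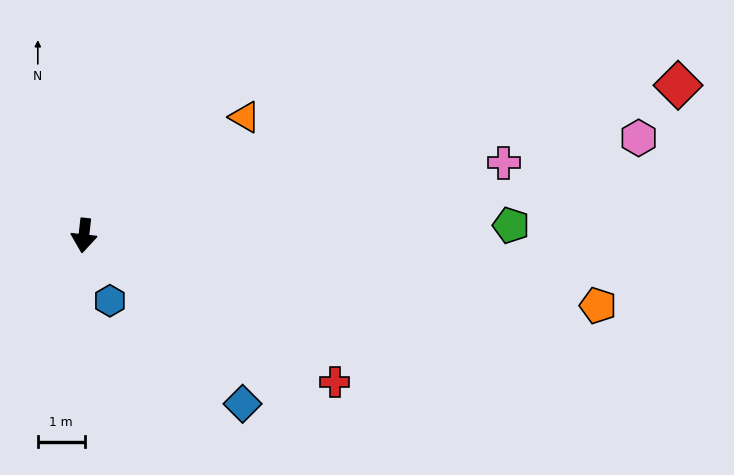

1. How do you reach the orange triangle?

turn left 133°, forward 4.3 m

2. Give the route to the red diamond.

turn left 111°, forward 13.1 m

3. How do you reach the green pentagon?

turn left 98°, forward 9.1 m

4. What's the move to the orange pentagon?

turn left 89°, forward 11.1 m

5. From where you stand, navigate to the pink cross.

turn left 106°, forward 9.1 m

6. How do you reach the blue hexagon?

turn left 28°, forward 1.5 m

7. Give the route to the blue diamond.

turn left 50°, forward 5.0 m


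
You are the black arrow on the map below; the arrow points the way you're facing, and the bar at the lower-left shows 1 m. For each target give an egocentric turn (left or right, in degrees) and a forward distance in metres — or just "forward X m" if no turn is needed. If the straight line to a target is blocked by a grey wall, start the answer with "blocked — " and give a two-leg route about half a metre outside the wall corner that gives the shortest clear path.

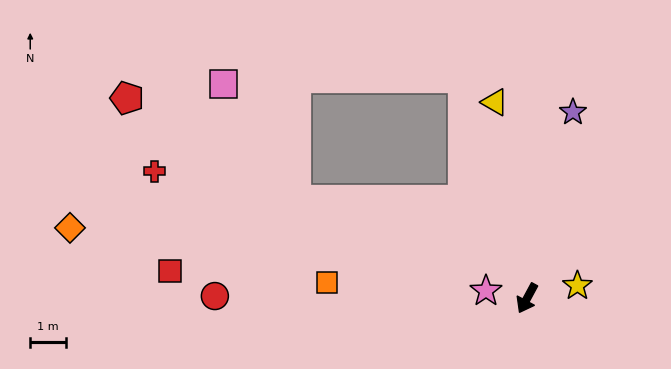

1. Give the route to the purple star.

turn right 165°, forward 5.4 m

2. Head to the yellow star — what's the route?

turn left 132°, forward 1.5 m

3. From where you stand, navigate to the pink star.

turn right 72°, forward 1.2 m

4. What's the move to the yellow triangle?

turn right 142°, forward 5.6 m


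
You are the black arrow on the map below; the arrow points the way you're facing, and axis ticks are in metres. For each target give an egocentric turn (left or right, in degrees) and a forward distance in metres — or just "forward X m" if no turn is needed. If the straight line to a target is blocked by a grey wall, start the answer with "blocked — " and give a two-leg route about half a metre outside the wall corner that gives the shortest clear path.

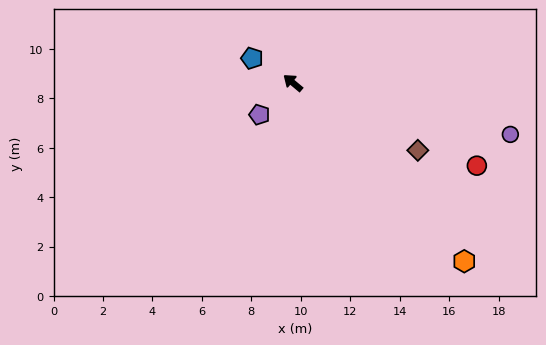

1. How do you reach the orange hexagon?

turn left 174°, forward 10.0 m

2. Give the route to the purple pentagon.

turn left 84°, forward 1.9 m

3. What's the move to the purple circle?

turn right 153°, forward 9.0 m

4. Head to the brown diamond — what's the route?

turn right 169°, forward 5.7 m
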